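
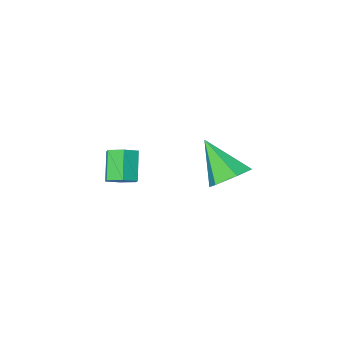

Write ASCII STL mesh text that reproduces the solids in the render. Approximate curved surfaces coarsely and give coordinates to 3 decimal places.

solid 
facet normal -0.201 0.596 -0.777
outer loop
vertex -1.092 3.279 -0.276
vertex -1.681 3.636 0.15
vertex -0.926 3.928 0.179
endloop
endfacet
facet normal 0.965 -0.260 0.018
outer loop
vertex -1.092 3.279 -0.276
vertex -0.926 3.928 0.179
vertex -1.319 2.564 1.55
endloop
endfacet
facet normal -0.201 0.596 -0.778
outer loop
vertex -0.926 3.928 0.179
vertex -1.681 3.636 0.15
vertex -1.514 4.286 0.605
endloop
endfacet
facet normal 0.685 0.408 0.603
outer loop
vertex -0.926 3.928 0.179
vertex -1.514 4.286 0.605
vertex -1.319 2.564 1.55
endloop
endfacet
facet normal -0.201 0.596 -0.778
outer loop
vertex -1.514 4.286 0.605
vertex -1.681 3.636 0.15
vertex -2.269 3.994 0.576
endloop
endfacet
facet normal -0.208 0.452 0.867
outer loop
vertex -1.514 4.286 0.605
vertex -2.269 3.994 0.576
vertex -1.319 2.564 1.55
endloop
endfacet
facet normal -0.201 0.596 -0.778
outer loop
vertex -2.269 3.994 0.576
vertex -1.681 3.636 0.15
vertex -2.436 3.345 0.122
endloop
endfacet
facet normal -0.819 -0.172 0.547
outer loop
vertex -2.269 3.994 0.576
vertex -2.436 3.345 0.122
vertex -1.319 2.564 1.55
endloop
endfacet
facet normal -0.201 0.595 -0.778
outer loop
vertex -2.436 3.345 0.122
vertex -1.681 3.636 0.15
vertex -1.847 2.987 -0.304
endloop
endfacet
facet normal -0.539 -0.841 -0.038
outer loop
vertex -2.436 3.345 0.122
vertex -1.847 2.987 -0.304
vertex -1.319 2.564 1.55
endloop
endfacet
facet normal -0.201 0.596 -0.778
outer loop
vertex -1.847 2.987 -0.304
vertex -1.681 3.636 0.15
vertex -1.092 3.279 -0.276
endloop
endfacet
facet normal 0.354 -0.885 -0.303
outer loop
vertex -1.847 2.987 -0.304
vertex -1.092 3.279 -0.276
vertex -1.319 2.564 1.55
endloop
endfacet
facet normal 0.292 0.470 -0.833
outer loop
vertex 2.941 3.764 1.381
vertex 2.415 3.752 1.19
vertex 2.592 4.186 1.497
endloop
endfacet
facet normal 0.725 0.459 0.513
outer loop
vertex 2.941 3.764 1.381
vertex 2.592 4.186 1.497
vertex 2.591 3.2 2.381
endloop
endfacet
facet normal 0.725 0.459 0.513
outer loop
vertex 2.591 3.2 2.381
vertex 2.592 4.186 1.497
vertex 2.242 3.622 2.497
endloop
endfacet
facet normal -0.292 -0.470 0.833
outer loop
vertex 2.591 3.2 2.381
vertex 2.242 3.622 2.497
vertex 2.065 3.188 2.19
endloop
endfacet
facet normal 0.292 0.470 -0.833
outer loop
vertex 2.592 4.186 1.497
vertex 2.415 3.752 1.19
vertex 2.066 4.174 1.306
endloop
endfacet
facet normal -0.178 0.882 0.435
outer loop
vertex 2.592 4.186 1.497
vertex 2.066 4.174 1.306
vertex 2.242 3.622 2.497
endloop
endfacet
facet normal -0.178 0.882 0.435
outer loop
vertex 2.242 3.622 2.497
vertex 2.066 4.174 1.306
vertex 1.716 3.61 2.306
endloop
endfacet
facet normal -0.292 -0.470 0.833
outer loop
vertex 2.242 3.622 2.497
vertex 1.716 3.61 2.306
vertex 2.065 3.188 2.19
endloop
endfacet
facet normal 0.292 0.470 -0.833
outer loop
vertex 2.066 4.174 1.306
vertex 2.415 3.752 1.19
vertex 1.889 3.74 0.999
endloop
endfacet
facet normal -0.903 0.423 -0.077
outer loop
vertex 2.066 4.174 1.306
vertex 1.889 3.74 0.999
vertex 1.716 3.61 2.306
endloop
endfacet
facet normal -0.903 0.423 -0.077
outer loop
vertex 1.716 3.61 2.306
vertex 1.889 3.74 0.999
vertex 1.539 3.176 1.999
endloop
endfacet
facet normal -0.292 -0.470 0.833
outer loop
vertex 1.716 3.61 2.306
vertex 1.539 3.176 1.999
vertex 2.065 3.188 2.19
endloop
endfacet
facet normal 0.292 0.470 -0.833
outer loop
vertex 1.889 3.74 0.999
vertex 2.415 3.752 1.19
vertex 2.238 3.318 0.883
endloop
endfacet
facet normal -0.725 -0.459 -0.513
outer loop
vertex 1.889 3.74 0.999
vertex 2.238 3.318 0.883
vertex 1.539 3.176 1.999
endloop
endfacet
facet normal -0.725 -0.459 -0.513
outer loop
vertex 1.539 3.176 1.999
vertex 2.238 3.318 0.883
vertex 1.888 2.754 1.883
endloop
endfacet
facet normal -0.292 -0.470 0.833
outer loop
vertex 1.539 3.176 1.999
vertex 1.888 2.754 1.883
vertex 2.065 3.188 2.19
endloop
endfacet
facet normal 0.292 0.470 -0.833
outer loop
vertex 2.238 3.318 0.883
vertex 2.415 3.752 1.19
vertex 2.764 3.33 1.074
endloop
endfacet
facet normal 0.178 -0.882 -0.435
outer loop
vertex 2.238 3.318 0.883
vertex 2.764 3.33 1.074
vertex 1.888 2.754 1.883
endloop
endfacet
facet normal 0.178 -0.882 -0.435
outer loop
vertex 1.888 2.754 1.883
vertex 2.764 3.33 1.074
vertex 2.414 2.766 2.074
endloop
endfacet
facet normal -0.292 -0.470 0.833
outer loop
vertex 1.888 2.754 1.883
vertex 2.414 2.766 2.074
vertex 2.065 3.188 2.19
endloop
endfacet
facet normal 0.292 0.470 -0.833
outer loop
vertex 2.764 3.33 1.074
vertex 2.415 3.752 1.19
vertex 2.941 3.764 1.381
endloop
endfacet
facet normal 0.903 -0.423 0.077
outer loop
vertex 2.764 3.33 1.074
vertex 2.941 3.764 1.381
vertex 2.414 2.766 2.074
endloop
endfacet
facet normal 0.903 -0.423 0.077
outer loop
vertex 2.414 2.766 2.074
vertex 2.941 3.764 1.381
vertex 2.591 3.2 2.381
endloop
endfacet
facet normal -0.292 -0.470 0.833
outer loop
vertex 2.414 2.766 2.074
vertex 2.591 3.2 2.381
vertex 2.065 3.188 2.19
endloop
endfacet

endsolid


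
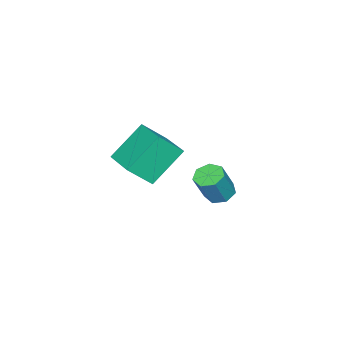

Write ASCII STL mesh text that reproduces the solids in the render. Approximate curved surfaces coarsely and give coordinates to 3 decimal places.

solid 
facet normal -0.454 0.097 -0.886
outer loop
vertex -1.126 0.713 -2.361
vertex -1.464 1.231 -2.131
vertex -0.877 1.224 -2.433
endloop
endfacet
facet normal 0.778 -0.442 -0.447
outer loop
vertex -1.126 0.713 -2.361
vertex -0.877 1.224 -2.433
vertex -0.458 0.571 -1.059
endloop
endfacet
facet normal 0.778 -0.442 -0.447
outer loop
vertex -0.458 0.571 -1.059
vertex -0.877 1.224 -2.433
vertex -0.209 1.082 -1.131
endloop
endfacet
facet normal 0.454 -0.097 0.886
outer loop
vertex -0.458 0.571 -1.059
vertex -0.209 1.082 -1.131
vertex -0.796 1.089 -0.829
endloop
endfacet
facet normal -0.454 0.097 -0.886
outer loop
vertex -0.877 1.224 -2.433
vertex -1.464 1.231 -2.131
vertex -1.071 1.74 -2.277
endloop
endfacet
facet normal 0.824 0.424 -0.377
outer loop
vertex -0.877 1.224 -2.433
vertex -1.071 1.74 -2.277
vertex -0.209 1.082 -1.131
endloop
endfacet
facet normal 0.824 0.422 -0.377
outer loop
vertex -0.209 1.082 -1.131
vertex -1.071 1.74 -2.277
vertex -0.403 1.599 -0.976
endloop
endfacet
facet normal 0.455 -0.095 0.886
outer loop
vertex -0.209 1.082 -1.131
vertex -0.403 1.599 -0.976
vertex -0.796 1.089 -0.829
endloop
endfacet
facet normal -0.454 0.096 -0.886
outer loop
vertex -1.071 1.74 -2.277
vertex -1.464 1.231 -2.131
vertex -1.56 1.873 -2.012
endloop
endfacet
facet normal 0.250 0.968 -0.024
outer loop
vertex -1.071 1.74 -2.277
vertex -1.56 1.873 -2.012
vertex -0.403 1.599 -0.976
endloop
endfacet
facet normal 0.249 0.968 -0.022
outer loop
vertex -0.403 1.599 -0.976
vertex -1.56 1.873 -2.012
vertex -0.892 1.731 -0.71
endloop
endfacet
facet normal 0.456 -0.096 0.885
outer loop
vertex -0.403 1.599 -0.976
vertex -0.892 1.731 -0.71
vertex -0.796 1.089 -0.829
endloop
endfacet
facet normal -0.454 0.096 -0.886
outer loop
vertex -1.56 1.873 -2.012
vertex -1.464 1.231 -2.131
vertex -1.978 1.522 -1.836
endloop
endfacet
facet normal -0.512 0.785 0.348
outer loop
vertex -1.56 1.873 -2.012
vertex -1.978 1.522 -1.836
vertex -0.892 1.731 -0.71
endloop
endfacet
facet normal -0.513 0.784 0.349
outer loop
vertex -0.892 1.731 -0.71
vertex -1.978 1.522 -1.836
vertex -1.309 1.38 -0.534
endloop
endfacet
facet normal 0.455 -0.096 0.885
outer loop
vertex -0.892 1.731 -0.71
vertex -1.309 1.38 -0.534
vertex -0.796 1.089 -0.829
endloop
endfacet
facet normal -0.454 0.095 -0.886
outer loop
vertex -1.978 1.522 -1.836
vertex -1.464 1.231 -2.131
vertex -2.008 0.952 -1.882
endloop
endfacet
facet normal -0.889 0.010 0.458
outer loop
vertex -1.978 1.522 -1.836
vertex -2.008 0.952 -1.882
vertex -1.309 1.38 -0.534
endloop
endfacet
facet normal -0.889 0.011 0.457
outer loop
vertex -1.309 1.38 -0.534
vertex -2.008 0.952 -1.882
vertex -1.34 0.81 -0.58
endloop
endfacet
facet normal 0.455 -0.096 0.885
outer loop
vertex -1.309 1.38 -0.534
vertex -1.34 0.81 -0.58
vertex -0.796 1.089 -0.829
endloop
endfacet
facet normal -0.455 0.097 -0.885
outer loop
vertex -2.008 0.952 -1.882
vertex -1.464 1.231 -2.131
vertex -1.629 0.592 -2.116
endloop
endfacet
facet normal -0.596 -0.772 0.222
outer loop
vertex -2.008 0.952 -1.882
vertex -1.629 0.592 -2.116
vertex -1.34 0.81 -0.58
endloop
endfacet
facet normal -0.596 -0.772 0.222
outer loop
vertex -1.34 0.81 -0.58
vertex -1.629 0.592 -2.116
vertex -0.961 0.45 -0.814
endloop
endfacet
facet normal 0.455 -0.097 0.885
outer loop
vertex -1.34 0.81 -0.58
vertex -0.961 0.45 -0.814
vertex -0.796 1.089 -0.829
endloop
endfacet
facet normal -0.455 0.097 -0.885
outer loop
vertex -1.629 0.592 -2.116
vertex -1.464 1.231 -2.131
vertex -1.126 0.713 -2.361
endloop
endfacet
facet normal 0.146 -0.973 -0.181
outer loop
vertex -1.629 0.592 -2.116
vertex -1.126 0.713 -2.361
vertex -0.961 0.45 -0.814
endloop
endfacet
facet normal 0.146 -0.973 -0.181
outer loop
vertex -0.961 0.45 -0.814
vertex -1.126 0.713 -2.361
vertex -0.458 0.571 -1.059
endloop
endfacet
facet normal 0.455 -0.097 0.885
outer loop
vertex -0.961 0.45 -0.814
vertex -0.458 0.571 -1.059
vertex -0.796 1.089 -0.829
endloop
endfacet
facet normal -0.573 -0.807 -0.145
outer loop
vertex -4.364 -4.17 -1.492
vertex -5.137 -3.434 -2.531
vertex -3.026 -4.854 -2.974
endloop
endfacet
facet normal 0.519 -0.495 0.697
outer loop
vertex -1.983 -3.386 -2.709
vertex -4.364 -4.17 -1.492
vertex -3.026 -4.854 -2.974
endloop
endfacet
facet normal -0.573 -0.806 -0.146
outer loop
vertex -3.026 -4.854 -2.974
vertex -5.137 -3.434 -2.531
vertex -3.799 -4.117 -4.012
endloop
endfacet
facet normal 0.634 -0.324 -0.702
outer loop
vertex -3.799 -4.117 -4.012
vertex -1.983 -3.386 -2.709
vertex -3.026 -4.854 -2.974
endloop
endfacet
facet normal -0.634 0.324 0.702
outer loop
vertex -4.364 -4.17 -1.492
vertex -4.094 -1.966 -2.266
vertex -5.137 -3.434 -2.531
endloop
endfacet
facet normal 0.519 -0.495 0.697
outer loop
vertex -3.321 -2.703 -1.228
vertex -4.364 -4.17 -1.492
vertex -1.983 -3.386 -2.709
endloop
endfacet
facet normal -0.634 0.324 0.702
outer loop
vertex -3.321 -2.703 -1.228
vertex -4.094 -1.966 -2.266
vertex -4.364 -4.17 -1.492
endloop
endfacet
facet normal -0.519 0.495 -0.697
outer loop
vertex -5.137 -3.434 -2.531
vertex -4.094 -1.966 -2.266
vertex -3.799 -4.117 -4.012
endloop
endfacet
facet normal 0.634 -0.325 -0.702
outer loop
vertex -2.756 -2.65 -3.748
vertex -1.983 -3.386 -2.709
vertex -3.799 -4.117 -4.012
endloop
endfacet
facet normal -0.519 0.495 -0.697
outer loop
vertex -3.799 -4.117 -4.012
vertex -4.094 -1.966 -2.266
vertex -2.756 -2.65 -3.748
endloop
endfacet
facet normal 0.573 0.807 0.145
outer loop
vertex -2.756 -2.65 -3.748
vertex -3.321 -2.703 -1.228
vertex -1.983 -3.386 -2.709
endloop
endfacet
facet normal 0.573 0.806 0.146
outer loop
vertex -4.094 -1.966 -2.266
vertex -3.321 -2.703 -1.228
vertex -2.756 -2.65 -3.748
endloop
endfacet

endsolid


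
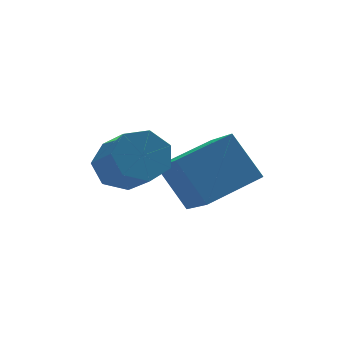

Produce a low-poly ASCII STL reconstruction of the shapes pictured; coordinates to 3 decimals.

solid 
facet normal -0.957 -0.157 -0.243
outer loop
vertex 0.476 -4.571 0.849
vertex -0.072 -3.482 2.307
vertex 0.512 -3.011 -0.303
endloop
endfacet
facet normal 0.288 -0.573 -0.767
outer loop
vertex 2.552 -2.678 0.213
vertex 0.476 -4.571 0.849
vertex 0.512 -3.011 -0.303
endloop
endfacet
facet normal -0.957 -0.157 -0.242
outer loop
vertex 0.512 -3.011 -0.303
vertex -0.072 -3.482 2.307
vertex -0.035 -1.922 1.154
endloop
endfacet
facet normal 0.019 0.804 -0.594
outer loop
vertex -0.035 -1.922 1.154
vertex 2.552 -2.678 0.213
vertex 0.512 -3.011 -0.303
endloop
endfacet
facet normal -0.019 -0.804 0.594
outer loop
vertex 0.476 -4.571 0.849
vertex 1.968 -3.149 2.823
vertex -0.072 -3.482 2.307
endloop
endfacet
facet normal 0.288 -0.574 -0.767
outer loop
vertex 2.515 -4.238 1.366
vertex 0.476 -4.571 0.849
vertex 2.552 -2.678 0.213
endloop
endfacet
facet normal -0.019 -0.804 0.594
outer loop
vertex 2.515 -4.238 1.366
vertex 1.968 -3.149 2.823
vertex 0.476 -4.571 0.849
endloop
endfacet
facet normal -0.288 0.574 0.767
outer loop
vertex -0.072 -3.482 2.307
vertex 1.968 -3.149 2.823
vertex -0.035 -1.922 1.154
endloop
endfacet
facet normal 0.019 0.804 -0.594
outer loop
vertex 2.004 -1.589 1.671
vertex 2.552 -2.678 0.213
vertex -0.035 -1.922 1.154
endloop
endfacet
facet normal -0.288 0.573 0.767
outer loop
vertex -0.035 -1.922 1.154
vertex 1.968 -3.149 2.823
vertex 2.004 -1.589 1.671
endloop
endfacet
facet normal 0.957 0.157 0.243
outer loop
vertex 2.004 -1.589 1.671
vertex 2.515 -4.238 1.366
vertex 2.552 -2.678 0.213
endloop
endfacet
facet normal 0.957 0.157 0.242
outer loop
vertex 1.968 -3.149 2.823
vertex 2.515 -4.238 1.366
vertex 2.004 -1.589 1.671
endloop
endfacet
facet normal -0.020 0.772 -0.635
outer loop
vertex -0.862 -3.31 1.688
vertex -1.59 -2.915 2.192
vertex -0.635 -2.792 2.311
endloop
endfacet
facet normal 0.963 -0.156 -0.221
outer loop
vertex -0.862 -3.31 1.688
vertex -0.635 -2.792 2.311
vertex -0.822 -4.84 2.943
endloop
endfacet
facet normal 0.963 -0.156 -0.221
outer loop
vertex -0.822 -4.84 2.943
vertex -0.635 -2.792 2.311
vertex -0.595 -4.322 3.567
endloop
endfacet
facet normal 0.021 -0.773 0.634
outer loop
vertex -0.822 -4.84 2.943
vertex -0.595 -4.322 3.567
vertex -1.55 -4.445 3.448
endloop
endfacet
facet normal -0.021 0.773 -0.634
outer loop
vertex -0.635 -2.792 2.311
vertex -1.59 -2.915 2.192
vertex -1.128 -2.367 2.845
endloop
endfacet
facet normal 0.810 0.384 0.442
outer loop
vertex -0.635 -2.792 2.311
vertex -1.128 -2.367 2.845
vertex -0.595 -4.322 3.567
endloop
endfacet
facet normal 0.810 0.384 0.442
outer loop
vertex -0.595 -4.322 3.567
vertex -1.128 -2.367 2.845
vertex -1.088 -3.897 4.101
endloop
endfacet
facet normal 0.021 -0.773 0.634
outer loop
vertex -0.595 -4.322 3.567
vertex -1.088 -3.897 4.101
vertex -1.55 -4.445 3.448
endloop
endfacet
facet normal -0.021 0.773 -0.634
outer loop
vertex -1.128 -2.367 2.845
vertex -1.59 -2.915 2.192
vertex -1.968 -2.354 2.888
endloop
endfacet
facet normal 0.049 0.635 0.771
outer loop
vertex -1.128 -2.367 2.845
vertex -1.968 -2.354 2.888
vertex -1.088 -3.897 4.101
endloop
endfacet
facet normal 0.048 0.634 0.772
outer loop
vertex -1.088 -3.897 4.101
vertex -1.968 -2.354 2.888
vertex -1.928 -3.885 4.143
endloop
endfacet
facet normal 0.021 -0.773 0.634
outer loop
vertex -1.088 -3.897 4.101
vertex -1.928 -3.885 4.143
vertex -1.55 -4.445 3.448
endloop
endfacet
facet normal -0.020 0.773 -0.634
outer loop
vertex -1.968 -2.354 2.888
vertex -1.59 -2.915 2.192
vertex -2.524 -2.764 2.406
endloop
endfacet
facet normal -0.751 0.407 0.520
outer loop
vertex -1.968 -2.354 2.888
vertex -2.524 -2.764 2.406
vertex -1.928 -3.885 4.143
endloop
endfacet
facet normal -0.750 0.408 0.521
outer loop
vertex -1.928 -3.885 4.143
vertex -2.524 -2.764 2.406
vertex -2.484 -4.294 3.662
endloop
endfacet
facet normal 0.020 -0.773 0.634
outer loop
vertex -1.928 -3.885 4.143
vertex -2.484 -4.294 3.662
vertex -1.55 -4.445 3.448
endloop
endfacet
facet normal -0.020 0.773 -0.634
outer loop
vertex -2.524 -2.764 2.406
vertex -1.59 -2.915 2.192
vertex -2.376 -3.287 1.763
endloop
endfacet
facet normal -0.984 -0.127 -0.123
outer loop
vertex -2.524 -2.764 2.406
vertex -2.376 -3.287 1.763
vertex -2.484 -4.294 3.662
endloop
endfacet
facet normal -0.984 -0.126 -0.123
outer loop
vertex -2.484 -4.294 3.662
vertex -2.376 -3.287 1.763
vertex -2.337 -4.817 3.019
endloop
endfacet
facet normal 0.020 -0.773 0.634
outer loop
vertex -2.484 -4.294 3.662
vertex -2.337 -4.817 3.019
vertex -1.55 -4.445 3.448
endloop
endfacet
facet normal -0.020 0.773 -0.634
outer loop
vertex -2.376 -3.287 1.763
vertex -1.59 -2.915 2.192
vertex -1.637 -3.53 1.444
endloop
endfacet
facet normal -0.477 -0.565 -0.674
outer loop
vertex -2.376 -3.287 1.763
vertex -1.637 -3.53 1.444
vertex -2.337 -4.817 3.019
endloop
endfacet
facet normal -0.477 -0.565 -0.673
outer loop
vertex -2.337 -4.817 3.019
vertex -1.637 -3.53 1.444
vertex -1.597 -5.06 2.699
endloop
endfacet
facet normal 0.020 -0.773 0.634
outer loop
vertex -2.337 -4.817 3.019
vertex -1.597 -5.06 2.699
vertex -1.55 -4.445 3.448
endloop
endfacet
facet normal -0.020 0.773 -0.634
outer loop
vertex -1.637 -3.53 1.444
vertex -1.59 -2.915 2.192
vertex -0.862 -3.31 1.688
endloop
endfacet
facet normal 0.390 -0.578 -0.717
outer loop
vertex -1.637 -3.53 1.444
vertex -0.862 -3.31 1.688
vertex -1.597 -5.06 2.699
endloop
endfacet
facet normal 0.390 -0.578 -0.717
outer loop
vertex -1.597 -5.06 2.699
vertex -0.862 -3.31 1.688
vertex -0.822 -4.84 2.943
endloop
endfacet
facet normal 0.020 -0.773 0.634
outer loop
vertex -1.597 -5.06 2.699
vertex -0.822 -4.84 2.943
vertex -1.55 -4.445 3.448
endloop
endfacet

endsolid


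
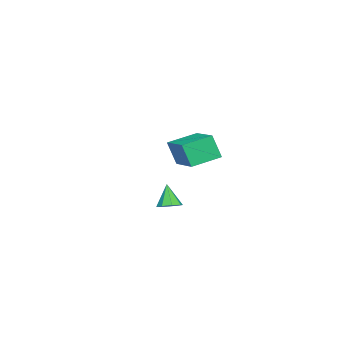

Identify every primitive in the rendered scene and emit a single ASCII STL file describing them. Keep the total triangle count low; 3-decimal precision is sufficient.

solid 
facet normal -0.730 -0.636 -0.251
outer loop
vertex -3.464 0.965 -2.445
vertex -4.442 1.948 -2.094
vertex -3.443 1.403 -3.615
endloop
endfacet
facet normal 0.683 -0.688 -0.245
outer loop
vertex -2.078 2.592 -3.146
vertex -3.464 0.965 -2.445
vertex -3.443 1.403 -3.615
endloop
endfacet
facet normal -0.730 -0.636 -0.252
outer loop
vertex -3.443 1.403 -3.615
vertex -4.442 1.948 -2.094
vertex -4.42 2.386 -3.265
endloop
endfacet
facet normal 0.017 0.350 -0.937
outer loop
vertex -4.42 2.386 -3.265
vertex -2.078 2.592 -3.146
vertex -3.443 1.403 -3.615
endloop
endfacet
facet normal -0.016 -0.351 0.936
outer loop
vertex -3.464 0.965 -2.445
vertex -3.077 3.137 -1.625
vertex -4.442 1.948 -2.094
endloop
endfacet
facet normal 0.684 -0.688 -0.244
outer loop
vertex -2.1 2.154 -1.975
vertex -3.464 0.965 -2.445
vertex -2.078 2.592 -3.146
endloop
endfacet
facet normal -0.017 -0.350 0.936
outer loop
vertex -2.1 2.154 -1.975
vertex -3.077 3.137 -1.625
vertex -3.464 0.965 -2.445
endloop
endfacet
facet normal -0.683 0.688 0.244
outer loop
vertex -4.442 1.948 -2.094
vertex -3.077 3.137 -1.625
vertex -4.42 2.386 -3.265
endloop
endfacet
facet normal 0.017 0.351 -0.936
outer loop
vertex -3.056 3.575 -2.795
vertex -2.078 2.592 -3.146
vertex -4.42 2.386 -3.265
endloop
endfacet
facet normal -0.684 0.687 0.245
outer loop
vertex -4.42 2.386 -3.265
vertex -3.077 3.137 -1.625
vertex -3.056 3.575 -2.795
endloop
endfacet
facet normal 0.730 0.636 0.252
outer loop
vertex -3.056 3.575 -2.795
vertex -2.1 2.154 -1.975
vertex -2.078 2.592 -3.146
endloop
endfacet
facet normal 0.730 0.636 0.251
outer loop
vertex -3.077 3.137 -1.625
vertex -2.1 2.154 -1.975
vertex -3.056 3.575 -2.795
endloop
endfacet
facet normal 0.356 0.242 -0.903
outer loop
vertex 2.225 2.73 -3.777
vertex 1.937 3.175 -3.771
vertex 2.426 3.042 -3.614
endloop
endfacet
facet normal 0.582 -0.638 0.504
outer loop
vertex 2.225 2.73 -3.777
vertex 2.426 3.042 -3.614
vertex 1.543 2.905 -2.769
endloop
endfacet
facet normal 0.356 0.242 -0.903
outer loop
vertex 2.426 3.042 -3.614
vertex 1.937 3.175 -3.771
vertex 2.341 3.432 -3.543
endloop
endfacet
facet normal 0.690 0.019 0.724
outer loop
vertex 2.426 3.042 -3.614
vertex 2.341 3.432 -3.543
vertex 1.543 2.905 -2.769
endloop
endfacet
facet normal 0.355 0.244 -0.903
outer loop
vertex 2.341 3.432 -3.543
vertex 1.937 3.175 -3.771
vertex 2.019 3.671 -3.605
endloop
endfacet
facet normal 0.309 0.607 0.732
outer loop
vertex 2.341 3.432 -3.543
vertex 2.019 3.671 -3.605
vertex 1.543 2.905 -2.769
endloop
endfacet
facet normal 0.357 0.243 -0.902
outer loop
vertex 2.019 3.671 -3.605
vertex 1.937 3.175 -3.771
vertex 1.65 3.62 -3.765
endloop
endfacet
facet normal -0.336 0.782 0.525
outer loop
vertex 2.019 3.671 -3.605
vertex 1.65 3.62 -3.765
vertex 1.543 2.905 -2.769
endloop
endfacet
facet normal 0.356 0.242 -0.903
outer loop
vertex 1.65 3.62 -3.765
vertex 1.937 3.175 -3.771
vertex 1.449 3.307 -3.928
endloop
endfacet
facet normal -0.869 0.442 0.224
outer loop
vertex 1.65 3.62 -3.765
vertex 1.449 3.307 -3.928
vertex 1.543 2.905 -2.769
endloop
endfacet
facet normal 0.356 0.242 -0.903
outer loop
vertex 1.449 3.307 -3.928
vertex 1.937 3.175 -3.771
vertex 1.534 2.917 -3.999
endloop
endfacet
facet normal -0.977 -0.214 0.005
outer loop
vertex 1.449 3.307 -3.928
vertex 1.534 2.917 -3.999
vertex 1.543 2.905 -2.769
endloop
endfacet
facet normal 0.355 0.244 -0.903
outer loop
vertex 1.534 2.917 -3.999
vertex 1.937 3.175 -3.771
vertex 1.856 2.678 -3.937
endloop
endfacet
facet normal -0.596 -0.803 -0.003
outer loop
vertex 1.534 2.917 -3.999
vertex 1.856 2.678 -3.937
vertex 1.543 2.905 -2.769
endloop
endfacet
facet normal 0.357 0.243 -0.902
outer loop
vertex 1.856 2.678 -3.937
vertex 1.937 3.175 -3.771
vertex 2.225 2.73 -3.777
endloop
endfacet
facet normal 0.050 -0.978 0.203
outer loop
vertex 1.856 2.678 -3.937
vertex 2.225 2.73 -3.777
vertex 1.543 2.905 -2.769
endloop
endfacet

endsolid


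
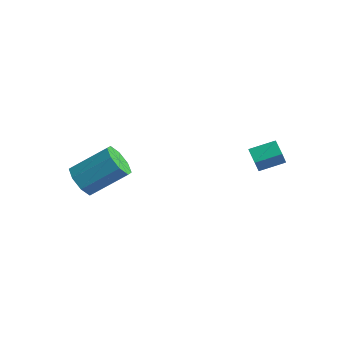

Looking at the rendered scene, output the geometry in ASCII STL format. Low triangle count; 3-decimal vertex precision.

solid 
facet normal -0.560 -0.773 -0.298
outer loop
vertex 1.616 0.713 1.469
vertex 0.9 1.13 1.732
vertex 1.529 1.108 0.609
endloop
endfacet
facet normal 0.824 -0.479 -0.303
outer loop
vertex 2.24 2.09 0.988
vertex 1.616 0.713 1.469
vertex 1.529 1.108 0.609
endloop
endfacet
facet normal -0.560 -0.773 -0.298
outer loop
vertex 1.529 1.108 0.609
vertex 0.9 1.13 1.732
vertex 0.813 1.525 0.872
endloop
endfacet
facet normal -0.091 0.415 -0.905
outer loop
vertex 0.813 1.525 0.872
vertex 2.24 2.09 0.988
vertex 1.529 1.108 0.609
endloop
endfacet
facet normal 0.091 -0.415 0.905
outer loop
vertex 1.616 0.713 1.469
vertex 1.611 2.112 2.111
vertex 0.9 1.13 1.732
endloop
endfacet
facet normal 0.824 -0.479 -0.303
outer loop
vertex 2.327 1.695 1.848
vertex 1.616 0.713 1.469
vertex 2.24 2.09 0.988
endloop
endfacet
facet normal 0.091 -0.415 0.905
outer loop
vertex 2.327 1.695 1.848
vertex 1.611 2.112 2.111
vertex 1.616 0.713 1.469
endloop
endfacet
facet normal -0.824 0.479 0.303
outer loop
vertex 0.9 1.13 1.732
vertex 1.611 2.112 2.111
vertex 0.813 1.525 0.872
endloop
endfacet
facet normal -0.091 0.415 -0.905
outer loop
vertex 1.524 2.507 1.251
vertex 2.24 2.09 0.988
vertex 0.813 1.525 0.872
endloop
endfacet
facet normal -0.824 0.479 0.303
outer loop
vertex 0.813 1.525 0.872
vertex 1.611 2.112 2.111
vertex 1.524 2.507 1.251
endloop
endfacet
facet normal 0.560 0.773 0.298
outer loop
vertex 1.524 2.507 1.251
vertex 2.327 1.695 1.848
vertex 2.24 2.09 0.988
endloop
endfacet
facet normal 0.560 0.773 0.298
outer loop
vertex 1.611 2.112 2.111
vertex 2.327 1.695 1.848
vertex 1.524 2.507 1.251
endloop
endfacet
facet normal -0.503 -0.652 -0.568
outer loop
vertex -3.63 -3.9 -0.67
vertex -4.107 -4.157 0.048
vertex -4.204 -3.528 -0.588
endloop
endfacet
facet normal 0.229 0.533 -0.815
outer loop
vertex -3.63 -3.9 -0.67
vertex -4.204 -3.528 -0.588
vertex -2.597 -2.565 0.493
endloop
endfacet
facet normal 0.228 0.533 -0.815
outer loop
vertex -2.597 -2.565 0.493
vertex -4.204 -3.528 -0.588
vertex -3.17 -2.193 0.576
endloop
endfacet
facet normal 0.505 0.651 0.568
outer loop
vertex -2.597 -2.565 0.493
vertex -3.17 -2.193 0.576
vertex -3.073 -2.823 1.212
endloop
endfacet
facet normal -0.504 -0.651 -0.567
outer loop
vertex -4.204 -3.528 -0.588
vertex -4.107 -4.157 0.048
vertex -4.721 -3.525 -0.132
endloop
endfacet
facet normal -0.428 0.759 -0.490
outer loop
vertex -4.204 -3.528 -0.588
vertex -4.721 -3.525 -0.132
vertex -3.17 -2.193 0.576
endloop
endfacet
facet normal -0.428 0.759 -0.491
outer loop
vertex -3.17 -2.193 0.576
vertex -4.721 -3.525 -0.132
vertex -3.687 -2.19 1.031
endloop
endfacet
facet normal 0.504 0.651 0.568
outer loop
vertex -3.17 -2.193 0.576
vertex -3.687 -2.19 1.031
vertex -3.073 -2.823 1.212
endloop
endfacet
facet normal -0.504 -0.651 -0.567
outer loop
vertex -4.721 -3.525 -0.132
vertex -4.107 -4.157 0.048
vertex -4.878 -3.892 0.429
endloop
endfacet
facet normal -0.833 0.540 0.120
outer loop
vertex -4.721 -3.525 -0.132
vertex -4.878 -3.892 0.429
vertex -3.687 -2.19 1.031
endloop
endfacet
facet normal -0.833 0.540 0.120
outer loop
vertex -3.687 -2.19 1.031
vertex -4.878 -3.892 0.429
vertex -3.844 -2.557 1.592
endloop
endfacet
facet normal 0.504 0.651 0.567
outer loop
vertex -3.687 -2.19 1.031
vertex -3.844 -2.557 1.592
vertex -3.073 -2.823 1.212
endloop
endfacet
facet normal -0.504 -0.651 -0.567
outer loop
vertex -4.878 -3.892 0.429
vertex -4.107 -4.157 0.048
vertex -4.583 -4.415 0.767
endloop
endfacet
facet normal -0.750 0.005 0.662
outer loop
vertex -4.878 -3.892 0.429
vertex -4.583 -4.415 0.767
vertex -3.844 -2.557 1.592
endloop
endfacet
facet normal -0.751 0.005 0.661
outer loop
vertex -3.844 -2.557 1.592
vertex -4.583 -4.415 0.767
vertex -3.55 -3.08 1.93
endloop
endfacet
facet normal 0.504 0.651 0.568
outer loop
vertex -3.844 -2.557 1.592
vertex -3.55 -3.08 1.93
vertex -3.073 -2.823 1.212
endloop
endfacet
facet normal -0.505 -0.651 -0.568
outer loop
vertex -4.583 -4.415 0.767
vertex -4.107 -4.157 0.048
vertex -4.01 -4.787 0.684
endloop
endfacet
facet normal -0.228 -0.533 0.815
outer loop
vertex -4.583 -4.415 0.767
vertex -4.01 -4.787 0.684
vertex -3.55 -3.08 1.93
endloop
endfacet
facet normal -0.229 -0.533 0.815
outer loop
vertex -3.55 -3.08 1.93
vertex -4.01 -4.787 0.684
vertex -2.976 -3.452 1.848
endloop
endfacet
facet normal 0.503 0.652 0.568
outer loop
vertex -3.55 -3.08 1.93
vertex -2.976 -3.452 1.848
vertex -3.073 -2.823 1.212
endloop
endfacet
facet normal -0.504 -0.651 -0.568
outer loop
vertex -4.01 -4.787 0.684
vertex -4.107 -4.157 0.048
vertex -3.493 -4.79 0.229
endloop
endfacet
facet normal 0.428 -0.759 0.491
outer loop
vertex -4.01 -4.787 0.684
vertex -3.493 -4.79 0.229
vertex -2.976 -3.452 1.848
endloop
endfacet
facet normal 0.428 -0.759 0.490
outer loop
vertex -2.976 -3.452 1.848
vertex -3.493 -4.79 0.229
vertex -2.459 -3.455 1.392
endloop
endfacet
facet normal 0.504 0.651 0.567
outer loop
vertex -2.976 -3.452 1.848
vertex -2.459 -3.455 1.392
vertex -3.073 -2.823 1.212
endloop
endfacet
facet normal -0.504 -0.651 -0.567
outer loop
vertex -3.493 -4.79 0.229
vertex -4.107 -4.157 0.048
vertex -3.336 -4.423 -0.332
endloop
endfacet
facet normal 0.833 -0.540 -0.120
outer loop
vertex -3.493 -4.79 0.229
vertex -3.336 -4.423 -0.332
vertex -2.459 -3.455 1.392
endloop
endfacet
facet normal 0.833 -0.540 -0.120
outer loop
vertex -2.459 -3.455 1.392
vertex -3.336 -4.423 -0.332
vertex -2.302 -3.088 0.831
endloop
endfacet
facet normal 0.504 0.651 0.567
outer loop
vertex -2.459 -3.455 1.392
vertex -2.302 -3.088 0.831
vertex -3.073 -2.823 1.212
endloop
endfacet
facet normal -0.504 -0.651 -0.568
outer loop
vertex -3.336 -4.423 -0.332
vertex -4.107 -4.157 0.048
vertex -3.63 -3.9 -0.67
endloop
endfacet
facet normal 0.750 -0.005 -0.661
outer loop
vertex -3.336 -4.423 -0.332
vertex -3.63 -3.9 -0.67
vertex -2.302 -3.088 0.831
endloop
endfacet
facet normal 0.750 -0.004 -0.661
outer loop
vertex -2.302 -3.088 0.831
vertex -3.63 -3.9 -0.67
vertex -2.597 -2.565 0.493
endloop
endfacet
facet normal 0.504 0.651 0.567
outer loop
vertex -2.302 -3.088 0.831
vertex -2.597 -2.565 0.493
vertex -3.073 -2.823 1.212
endloop
endfacet

endsolid


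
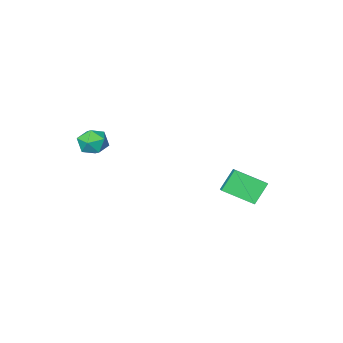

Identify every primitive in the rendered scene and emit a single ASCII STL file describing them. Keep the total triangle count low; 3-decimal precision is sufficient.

solid 
facet normal -0.422 0.287 0.860
outer loop
vertex 2.716 -2.907 1.04
vertex 2.261 -3.7 1.081
vertex 3.089 -3.627 1.463
endloop
endfacet
facet normal 0.226 0.578 0.784
outer loop
vertex 2.716 -2.907 1.04
vertex 3.089 -3.627 1.463
vertex 3.603 -3.097 0.924
endloop
endfacet
facet normal 0.228 0.957 0.180
outer loop
vertex 2.716 -2.907 1.04
vertex 3.603 -3.097 0.924
vertex 3.093 -2.841 0.209
endloop
endfacet
facet normal -0.419 0.900 -0.118
outer loop
vertex 2.716 -2.907 1.04
vertex 3.093 -2.841 0.209
vertex 2.263 -3.214 0.306
endloop
endfacet
facet normal -0.820 0.486 0.303
outer loop
vertex 2.716 -2.907 1.04
vertex 2.263 -3.214 0.306
vertex 2.261 -3.7 1.081
endloop
endfacet
facet normal 0.698 0.049 0.714
outer loop
vertex 3.603 -3.097 0.924
vertex 3.089 -3.627 1.463
vertex 3.697 -4.006 0.894
endloop
endfacet
facet normal -0.349 -0.422 0.837
outer loop
vertex 3.089 -3.627 1.463
vertex 2.261 -3.7 1.081
vertex 2.867 -4.379 0.991
endloop
endfacet
facet normal -0.993 -0.100 -0.066
outer loop
vertex 2.261 -3.7 1.081
vertex 2.263 -3.214 0.306
vertex 2.357 -4.123 0.276
endloop
endfacet
facet normal -0.343 0.570 -0.747
outer loop
vertex 2.263 -3.214 0.306
vertex 3.093 -2.841 0.209
vertex 2.871 -3.593 -0.263
endloop
endfacet
facet normal 0.702 0.661 -0.264
outer loop
vertex 3.093 -2.841 0.209
vertex 3.603 -3.097 0.924
vertex 3.699 -3.52 0.119
endloop
endfacet
facet normal 0.419 -0.900 0.118
outer loop
vertex 3.244 -4.313 0.16
vertex 3.697 -4.006 0.894
vertex 2.867 -4.379 0.991
endloop
endfacet
facet normal -0.228 -0.957 -0.180
outer loop
vertex 3.244 -4.313 0.16
vertex 2.867 -4.379 0.991
vertex 2.357 -4.123 0.276
endloop
endfacet
facet normal -0.226 -0.578 -0.784
outer loop
vertex 3.244 -4.313 0.16
vertex 2.357 -4.123 0.276
vertex 2.871 -3.593 -0.263
endloop
endfacet
facet normal 0.422 -0.287 -0.860
outer loop
vertex 3.244 -4.313 0.16
vertex 2.871 -3.593 -0.263
vertex 3.699 -3.52 0.119
endloop
endfacet
facet normal 0.820 -0.486 -0.303
outer loop
vertex 3.244 -4.313 0.16
vertex 3.699 -3.52 0.119
vertex 3.697 -4.006 0.894
endloop
endfacet
facet normal 0.343 -0.570 0.747
outer loop
vertex 2.867 -4.379 0.991
vertex 3.697 -4.006 0.894
vertex 3.089 -3.627 1.463
endloop
endfacet
facet normal -0.702 -0.661 0.264
outer loop
vertex 2.357 -4.123 0.276
vertex 2.867 -4.379 0.991
vertex 2.261 -3.7 1.081
endloop
endfacet
facet normal -0.698 -0.049 -0.714
outer loop
vertex 2.871 -3.593 -0.263
vertex 2.357 -4.123 0.276
vertex 2.263 -3.214 0.306
endloop
endfacet
facet normal 0.349 0.422 -0.837
outer loop
vertex 3.699 -3.52 0.119
vertex 2.871 -3.593 -0.263
vertex 3.093 -2.841 0.209
endloop
endfacet
facet normal 0.993 0.100 0.066
outer loop
vertex 3.697 -4.006 0.894
vertex 3.699 -3.52 0.119
vertex 3.603 -3.097 0.924
endloop
endfacet
facet normal -0.617 -0.099 0.781
outer loop
vertex -3.101 0.292 -1.493
vertex -4.336 1.494 -2.317
vertex -3.643 -0.641 -2.04
endloop
endfacet
facet normal 0.647 -0.629 0.432
outer loop
vertex -2.724 -0.494 -3.203
vertex -3.101 0.292 -1.493
vertex -3.643 -0.641 -2.04
endloop
endfacet
facet normal -0.617 -0.099 0.781
outer loop
vertex -3.643 -0.641 -2.04
vertex -4.336 1.494 -2.317
vertex -4.879 0.56 -2.864
endloop
endfacet
facet normal -0.448 -0.771 -0.452
outer loop
vertex -4.879 0.56 -2.864
vertex -2.724 -0.494 -3.203
vertex -3.643 -0.641 -2.04
endloop
endfacet
facet normal 0.449 0.771 0.452
outer loop
vertex -3.101 0.292 -1.493
vertex -3.417 1.641 -3.48
vertex -4.336 1.494 -2.317
endloop
endfacet
facet normal 0.647 -0.629 0.432
outer loop
vertex -2.181 0.44 -2.656
vertex -3.101 0.292 -1.493
vertex -2.724 -0.494 -3.203
endloop
endfacet
facet normal 0.448 0.771 0.452
outer loop
vertex -2.181 0.44 -2.656
vertex -3.417 1.641 -3.48
vertex -3.101 0.292 -1.493
endloop
endfacet
facet normal -0.647 0.629 -0.432
outer loop
vertex -4.336 1.494 -2.317
vertex -3.417 1.641 -3.48
vertex -4.879 0.56 -2.864
endloop
endfacet
facet normal -0.448 -0.771 -0.453
outer loop
vertex -3.959 0.708 -4.027
vertex -2.724 -0.494 -3.203
vertex -4.879 0.56 -2.864
endloop
endfacet
facet normal -0.647 0.629 -0.432
outer loop
vertex -4.879 0.56 -2.864
vertex -3.417 1.641 -3.48
vertex -3.959 0.708 -4.027
endloop
endfacet
facet normal 0.617 0.099 -0.781
outer loop
vertex -3.959 0.708 -4.027
vertex -2.181 0.44 -2.656
vertex -2.724 -0.494 -3.203
endloop
endfacet
facet normal 0.617 0.099 -0.781
outer loop
vertex -3.417 1.641 -3.48
vertex -2.181 0.44 -2.656
vertex -3.959 0.708 -4.027
endloop
endfacet

endsolid


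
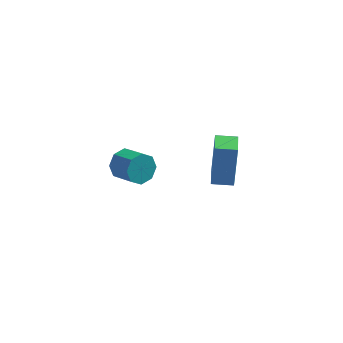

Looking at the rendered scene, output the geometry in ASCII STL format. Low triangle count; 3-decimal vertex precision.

solid 
facet normal -0.664 0.616 -0.423
outer loop
vertex -1.236 -3.373 2.352
vertex -1.592 -3.383 2.896
vertex -1.106 -3.014 2.671
endloop
endfacet
facet normal 0.700 0.315 -0.640
outer loop
vertex -1.236 -3.373 2.352
vertex -1.106 -3.014 2.671
vertex -0.532 -4.027 2.8
endloop
endfacet
facet normal 0.701 0.316 -0.639
outer loop
vertex -0.532 -4.027 2.8
vertex -1.106 -3.014 2.671
vertex -0.402 -3.668 3.12
endloop
endfacet
facet normal 0.664 -0.617 0.423
outer loop
vertex -0.532 -4.027 2.8
vertex -0.402 -3.668 3.12
vertex -0.888 -4.037 3.344
endloop
endfacet
facet normal -0.664 0.617 -0.422
outer loop
vertex -1.106 -3.014 2.671
vertex -1.592 -3.383 2.896
vertex -1.261 -2.872 3.122
endloop
endfacet
facet normal 0.680 0.733 0.003
outer loop
vertex -1.106 -3.014 2.671
vertex -1.261 -2.872 3.122
vertex -0.402 -3.668 3.12
endloop
endfacet
facet normal 0.680 0.733 0.001
outer loop
vertex -0.402 -3.668 3.12
vertex -1.261 -2.872 3.122
vertex -0.557 -3.525 3.571
endloop
endfacet
facet normal 0.663 -0.617 0.424
outer loop
vertex -0.402 -3.668 3.12
vertex -0.557 -3.525 3.571
vertex -0.888 -4.037 3.344
endloop
endfacet
facet normal -0.664 0.617 -0.422
outer loop
vertex -1.261 -2.872 3.122
vertex -1.592 -3.383 2.896
vertex -1.609 -3.029 3.44
endloop
endfacet
facet normal 0.260 0.722 0.641
outer loop
vertex -1.261 -2.872 3.122
vertex -1.609 -3.029 3.44
vertex -0.557 -3.525 3.571
endloop
endfacet
facet normal 0.260 0.721 0.642
outer loop
vertex -0.557 -3.525 3.571
vertex -1.609 -3.029 3.44
vertex -0.906 -3.682 3.889
endloop
endfacet
facet normal 0.663 -0.617 0.424
outer loop
vertex -0.557 -3.525 3.571
vertex -0.906 -3.682 3.889
vertex -0.888 -4.037 3.344
endloop
endfacet
facet normal -0.663 0.618 -0.423
outer loop
vertex -1.609 -3.029 3.44
vertex -1.592 -3.383 2.896
vertex -1.948 -3.393 3.44
endloop
endfacet
facet normal -0.310 0.289 0.906
outer loop
vertex -1.609 -3.029 3.44
vertex -1.948 -3.393 3.44
vertex -0.906 -3.682 3.889
endloop
endfacet
facet normal -0.311 0.286 0.906
outer loop
vertex -0.906 -3.682 3.889
vertex -1.948 -3.393 3.44
vertex -1.244 -4.047 3.888
endloop
endfacet
facet normal 0.664 -0.616 0.423
outer loop
vertex -0.906 -3.682 3.889
vertex -1.244 -4.047 3.888
vertex -0.888 -4.037 3.344
endloop
endfacet
facet normal -0.664 0.617 -0.423
outer loop
vertex -1.948 -3.393 3.44
vertex -1.592 -3.383 2.896
vertex -2.078 -3.752 3.12
endloop
endfacet
facet normal -0.701 -0.316 0.639
outer loop
vertex -1.948 -3.393 3.44
vertex -2.078 -3.752 3.12
vertex -1.244 -4.047 3.888
endloop
endfacet
facet normal -0.701 -0.315 0.640
outer loop
vertex -1.244 -4.047 3.888
vertex -2.078 -3.752 3.12
vertex -1.374 -4.406 3.569
endloop
endfacet
facet normal 0.664 -0.616 0.423
outer loop
vertex -1.244 -4.047 3.888
vertex -1.374 -4.406 3.569
vertex -0.888 -4.037 3.344
endloop
endfacet
facet normal -0.663 0.617 -0.424
outer loop
vertex -2.078 -3.752 3.12
vertex -1.592 -3.383 2.896
vertex -1.923 -3.895 2.669
endloop
endfacet
facet normal -0.680 -0.733 -0.001
outer loop
vertex -2.078 -3.752 3.12
vertex -1.923 -3.895 2.669
vertex -1.374 -4.406 3.569
endloop
endfacet
facet normal -0.679 -0.734 -0.002
outer loop
vertex -1.374 -4.406 3.569
vertex -1.923 -3.895 2.669
vertex -1.219 -4.548 3.118
endloop
endfacet
facet normal 0.664 -0.617 0.422
outer loop
vertex -1.374 -4.406 3.569
vertex -1.219 -4.548 3.118
vertex -0.888 -4.037 3.344
endloop
endfacet
facet normal -0.663 0.617 -0.424
outer loop
vertex -1.923 -3.895 2.669
vertex -1.592 -3.383 2.896
vertex -1.574 -3.738 2.351
endloop
endfacet
facet normal -0.260 -0.722 -0.642
outer loop
vertex -1.923 -3.895 2.669
vertex -1.574 -3.738 2.351
vertex -1.219 -4.548 3.118
endloop
endfacet
facet normal -0.261 -0.722 -0.641
outer loop
vertex -1.219 -4.548 3.118
vertex -1.574 -3.738 2.351
vertex -0.871 -4.391 2.8
endloop
endfacet
facet normal 0.664 -0.617 0.422
outer loop
vertex -1.219 -4.548 3.118
vertex -0.871 -4.391 2.8
vertex -0.888 -4.037 3.344
endloop
endfacet
facet normal -0.664 0.616 -0.423
outer loop
vertex -1.574 -3.738 2.351
vertex -1.592 -3.383 2.896
vertex -1.236 -3.373 2.352
endloop
endfacet
facet normal 0.312 -0.287 -0.906
outer loop
vertex -1.574 -3.738 2.351
vertex -1.236 -3.373 2.352
vertex -0.871 -4.391 2.8
endloop
endfacet
facet normal 0.309 -0.288 -0.906
outer loop
vertex -0.871 -4.391 2.8
vertex -1.236 -3.373 2.352
vertex -0.532 -4.027 2.8
endloop
endfacet
facet normal 0.663 -0.618 0.423
outer loop
vertex -0.871 -4.391 2.8
vertex -0.532 -4.027 2.8
vertex -0.888 -4.037 3.344
endloop
endfacet
facet normal -0.997 -0.040 0.058
outer loop
vertex 1.411 0.496 -0.131
vertex 1.362 1.46 -0.301
vertex 1.31 0.144 -2.108
endloop
endfacet
facet normal 0.050 -0.984 0.173
outer loop
vertex 2.198 0.18 -2.159
vertex 1.411 0.496 -0.131
vertex 1.31 0.144 -2.108
endloop
endfacet
facet normal -0.998 -0.040 0.058
outer loop
vertex 1.31 0.144 -2.108
vertex 1.362 1.46 -0.301
vertex 1.262 1.108 -2.277
endloop
endfacet
facet normal -0.049 -0.175 -0.983
outer loop
vertex 1.262 1.108 -2.277
vertex 2.198 0.18 -2.159
vertex 1.31 0.144 -2.108
endloop
endfacet
facet normal 0.049 0.176 0.983
outer loop
vertex 1.411 0.496 -0.131
vertex 2.25 1.496 -0.352
vertex 1.362 1.46 -0.301
endloop
endfacet
facet normal 0.050 -0.984 0.173
outer loop
vertex 2.298 0.532 -0.183
vertex 1.411 0.496 -0.131
vertex 2.198 0.18 -2.159
endloop
endfacet
facet normal 0.051 0.175 0.983
outer loop
vertex 2.298 0.532 -0.183
vertex 2.25 1.496 -0.352
vertex 1.411 0.496 -0.131
endloop
endfacet
facet normal -0.050 0.984 -0.173
outer loop
vertex 1.362 1.46 -0.301
vertex 2.25 1.496 -0.352
vertex 1.262 1.108 -2.277
endloop
endfacet
facet normal -0.050 -0.176 -0.983
outer loop
vertex 2.149 1.144 -2.329
vertex 2.198 0.18 -2.159
vertex 1.262 1.108 -2.277
endloop
endfacet
facet normal -0.050 0.984 -0.173
outer loop
vertex 1.262 1.108 -2.277
vertex 2.25 1.496 -0.352
vertex 2.149 1.144 -2.329
endloop
endfacet
facet normal 0.998 0.041 -0.058
outer loop
vertex 2.149 1.144 -2.329
vertex 2.298 0.532 -0.183
vertex 2.198 0.18 -2.159
endloop
endfacet
facet normal 0.998 0.040 -0.058
outer loop
vertex 2.25 1.496 -0.352
vertex 2.298 0.532 -0.183
vertex 2.149 1.144 -2.329
endloop
endfacet

endsolid


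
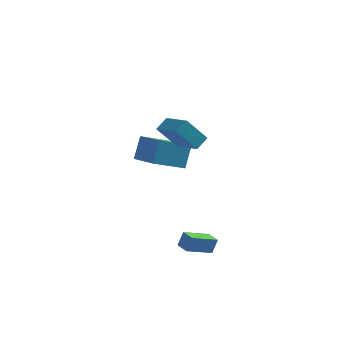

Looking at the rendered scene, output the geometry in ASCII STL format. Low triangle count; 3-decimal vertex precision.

solid 
facet normal -0.613 -0.708 0.350
outer loop
vertex 3.267 -4.222 -2.771
vertex 2.652 -3.68 -2.752
vertex 3.054 -4.436 -3.576
endloop
endfacet
facet normal 0.749 -0.662 -0.022
outer loop
vertex 3.988 -3.36 -4.108
vertex 3.267 -4.222 -2.771
vertex 3.054 -4.436 -3.576
endloop
endfacet
facet normal -0.615 -0.707 0.349
outer loop
vertex 3.054 -4.436 -3.576
vertex 2.652 -3.68 -2.752
vertex 2.44 -3.893 -3.558
endloop
endfacet
facet normal -0.247 -0.248 -0.937
outer loop
vertex 2.44 -3.893 -3.558
vertex 3.988 -3.36 -4.108
vertex 3.054 -4.436 -3.576
endloop
endfacet
facet normal 0.248 0.248 0.937
outer loop
vertex 3.267 -4.222 -2.771
vertex 3.586 -2.604 -3.284
vertex 2.652 -3.68 -2.752
endloop
endfacet
facet normal 0.750 -0.662 -0.022
outer loop
vertex 4.2 -3.147 -3.302
vertex 3.267 -4.222 -2.771
vertex 3.988 -3.36 -4.108
endloop
endfacet
facet normal 0.247 0.248 0.937
outer loop
vertex 4.2 -3.147 -3.302
vertex 3.586 -2.604 -3.284
vertex 3.267 -4.222 -2.771
endloop
endfacet
facet normal -0.750 0.662 0.022
outer loop
vertex 2.652 -3.68 -2.752
vertex 3.586 -2.604 -3.284
vertex 2.44 -3.893 -3.558
endloop
endfacet
facet normal -0.247 -0.248 -0.937
outer loop
vertex 3.373 -2.818 -4.089
vertex 3.988 -3.36 -4.108
vertex 2.44 -3.893 -3.558
endloop
endfacet
facet normal -0.750 0.662 0.022
outer loop
vertex 2.44 -3.893 -3.558
vertex 3.586 -2.604 -3.284
vertex 3.373 -2.818 -4.089
endloop
endfacet
facet normal 0.614 0.708 -0.349
outer loop
vertex 3.373 -2.818 -4.089
vertex 4.2 -3.147 -3.302
vertex 3.988 -3.36 -4.108
endloop
endfacet
facet normal 0.615 0.707 -0.350
outer loop
vertex 3.586 -2.604 -3.284
vertex 4.2 -3.147 -3.302
vertex 3.373 -2.818 -4.089
endloop
endfacet
facet normal -0.792 0.561 -0.240
outer loop
vertex 1.092 -1.45 3.686
vertex 1.918 -0.835 2.397
vertex 0.788 -2.093 3.185
endloop
endfacet
facet normal -0.501 -0.372 0.782
outer loop
vertex 2.102 -3.025 3.583
vertex 1.092 -1.45 3.686
vertex 0.788 -2.093 3.185
endloop
endfacet
facet normal -0.792 0.561 -0.240
outer loop
vertex 0.788 -2.093 3.185
vertex 1.918 -0.835 2.397
vertex 1.614 -1.478 1.896
endloop
endfacet
facet normal -0.349 -0.739 -0.576
outer loop
vertex 1.614 -1.478 1.896
vertex 2.102 -3.025 3.583
vertex 0.788 -2.093 3.185
endloop
endfacet
facet normal 0.349 0.739 0.576
outer loop
vertex 1.092 -1.45 3.686
vertex 3.232 -1.767 2.795
vertex 1.918 -0.835 2.397
endloop
endfacet
facet normal -0.501 -0.372 0.782
outer loop
vertex 2.406 -2.382 4.084
vertex 1.092 -1.45 3.686
vertex 2.102 -3.025 3.583
endloop
endfacet
facet normal 0.349 0.739 0.576
outer loop
vertex 2.406 -2.382 4.084
vertex 3.232 -1.767 2.795
vertex 1.092 -1.45 3.686
endloop
endfacet
facet normal 0.501 0.372 -0.782
outer loop
vertex 1.918 -0.835 2.397
vertex 3.232 -1.767 2.795
vertex 1.614 -1.478 1.896
endloop
endfacet
facet normal -0.349 -0.739 -0.576
outer loop
vertex 2.928 -2.41 2.294
vertex 2.102 -3.025 3.583
vertex 1.614 -1.478 1.896
endloop
endfacet
facet normal 0.501 0.372 -0.782
outer loop
vertex 1.614 -1.478 1.896
vertex 3.232 -1.767 2.795
vertex 2.928 -2.41 2.294
endloop
endfacet
facet normal 0.792 -0.561 0.240
outer loop
vertex 2.928 -2.41 2.294
vertex 2.406 -2.382 4.084
vertex 2.102 -3.025 3.583
endloop
endfacet
facet normal 0.792 -0.561 0.240
outer loop
vertex 3.232 -1.767 2.795
vertex 2.406 -2.382 4.084
vertex 2.928 -2.41 2.294
endloop
endfacet
facet normal -0.710 -0.607 0.357
outer loop
vertex -0.026 0.773 1.041
vertex -1.522 2.204 0.499
vertex -0.152 0.133 -0.298
endloop
endfacet
facet normal 0.699 -0.669 0.254
outer loop
vertex 1.162 1.256 -0.959
vertex -0.026 0.773 1.041
vertex -0.152 0.133 -0.298
endloop
endfacet
facet normal -0.710 -0.607 0.357
outer loop
vertex -0.152 0.133 -0.298
vertex -1.522 2.204 0.499
vertex -1.648 1.564 -0.841
endloop
endfacet
facet normal -0.085 -0.430 -0.899
outer loop
vertex -1.648 1.564 -0.841
vertex 1.162 1.256 -0.959
vertex -0.152 0.133 -0.298
endloop
endfacet
facet normal 0.085 0.430 0.899
outer loop
vertex -0.026 0.773 1.041
vertex -0.208 3.327 -0.162
vertex -1.522 2.204 0.499
endloop
endfacet
facet normal 0.699 -0.669 0.254
outer loop
vertex 1.288 1.896 0.381
vertex -0.026 0.773 1.041
vertex 1.162 1.256 -0.959
endloop
endfacet
facet normal 0.085 0.430 0.899
outer loop
vertex 1.288 1.896 0.381
vertex -0.208 3.327 -0.162
vertex -0.026 0.773 1.041
endloop
endfacet
facet normal -0.699 0.669 -0.254
outer loop
vertex -1.522 2.204 0.499
vertex -0.208 3.327 -0.162
vertex -1.648 1.564 -0.841
endloop
endfacet
facet normal -0.085 -0.429 -0.899
outer loop
vertex -0.334 2.687 -1.501
vertex 1.162 1.256 -0.959
vertex -1.648 1.564 -0.841
endloop
endfacet
facet normal -0.699 0.669 -0.254
outer loop
vertex -1.648 1.564 -0.841
vertex -0.208 3.327 -0.162
vertex -0.334 2.687 -1.501
endloop
endfacet
facet normal 0.710 0.607 -0.357
outer loop
vertex -0.334 2.687 -1.501
vertex 1.288 1.896 0.381
vertex 1.162 1.256 -0.959
endloop
endfacet
facet normal 0.710 0.607 -0.357
outer loop
vertex -0.208 3.327 -0.162
vertex 1.288 1.896 0.381
vertex -0.334 2.687 -1.501
endloop
endfacet

endsolid


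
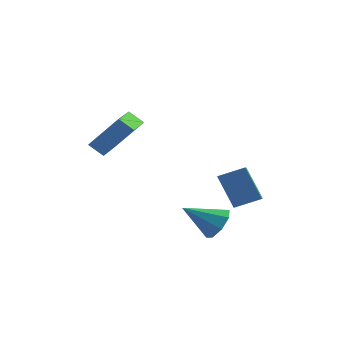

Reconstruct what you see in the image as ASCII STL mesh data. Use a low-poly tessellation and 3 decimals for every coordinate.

solid 
facet normal 0.728 0.407 -0.552
outer loop
vertex 4.881 -3.039 -2.232
vertex 4.235 -2.731 -2.857
vertex 4.632 -2.375 -2.071
endloop
endfacet
facet normal 0.236 -0.145 0.961
outer loop
vertex 4.881 -3.039 -2.232
vertex 4.632 -2.375 -2.071
vertex 2.845 -3.509 -1.803
endloop
endfacet
facet normal 0.728 0.407 -0.552
outer loop
vertex 4.632 -2.375 -2.071
vertex 4.235 -2.731 -2.857
vertex 4.15 -1.92 -2.371
endloop
endfacet
facet normal -0.143 0.435 0.889
outer loop
vertex 4.632 -2.375 -2.071
vertex 4.15 -1.92 -2.371
vertex 2.845 -3.509 -1.803
endloop
endfacet
facet normal 0.728 0.407 -0.552
outer loop
vertex 4.15 -1.92 -2.371
vertex 4.235 -2.731 -2.857
vertex 3.718 -1.94 -2.955
endloop
endfacet
facet normal -0.615 0.660 0.432
outer loop
vertex 4.15 -1.92 -2.371
vertex 3.718 -1.94 -2.955
vertex 2.845 -3.509 -1.803
endloop
endfacet
facet normal 0.728 0.407 -0.552
outer loop
vertex 3.718 -1.94 -2.955
vertex 4.235 -2.731 -2.857
vertex 3.589 -2.424 -3.482
endloop
endfacet
facet normal -0.906 0.398 -0.144
outer loop
vertex 3.718 -1.94 -2.955
vertex 3.589 -2.424 -3.482
vertex 2.845 -3.509 -1.803
endloop
endfacet
facet normal 0.728 0.407 -0.552
outer loop
vertex 3.589 -2.424 -3.482
vertex 4.235 -2.731 -2.857
vertex 3.838 -3.088 -3.643
endloop
endfacet
facet normal -0.844 -0.195 -0.500
outer loop
vertex 3.589 -2.424 -3.482
vertex 3.838 -3.088 -3.643
vertex 2.845 -3.509 -1.803
endloop
endfacet
facet normal 0.727 0.407 -0.552
outer loop
vertex 3.838 -3.088 -3.643
vertex 4.235 -2.731 -2.857
vertex 4.32 -3.543 -3.344
endloop
endfacet
facet normal -0.465 -0.775 -0.428
outer loop
vertex 3.838 -3.088 -3.643
vertex 4.32 -3.543 -3.344
vertex 2.845 -3.509 -1.803
endloop
endfacet
facet normal 0.728 0.407 -0.552
outer loop
vertex 4.32 -3.543 -3.344
vertex 4.235 -2.731 -2.857
vertex 4.752 -3.522 -2.759
endloop
endfacet
facet normal 0.008 -1.000 0.030
outer loop
vertex 4.32 -3.543 -3.344
vertex 4.752 -3.522 -2.759
vertex 2.845 -3.509 -1.803
endloop
endfacet
facet normal 0.728 0.407 -0.552
outer loop
vertex 4.752 -3.522 -2.759
vertex 4.235 -2.731 -2.857
vertex 4.881 -3.039 -2.232
endloop
endfacet
facet normal 0.298 -0.739 0.604
outer loop
vertex 4.752 -3.522 -2.759
vertex 4.881 -3.039 -2.232
vertex 2.845 -3.509 -1.803
endloop
endfacet
facet normal -0.812 -0.448 -0.375
outer loop
vertex 2.403 1.551 -1.85
vertex 1.961 2.816 -2.404
vertex 3.414 1.153 -3.564
endloop
endfacet
facet normal 0.305 -0.872 0.382
outer loop
vertex 4.559 1.784 -3.036
vertex 2.403 1.551 -1.85
vertex 3.414 1.153 -3.564
endloop
endfacet
facet normal -0.812 -0.448 -0.375
outer loop
vertex 3.414 1.153 -3.564
vertex 1.961 2.816 -2.404
vertex 2.972 2.418 -4.119
endloop
endfacet
facet normal 0.498 -0.197 -0.845
outer loop
vertex 2.972 2.418 -4.119
vertex 4.559 1.784 -3.036
vertex 3.414 1.153 -3.564
endloop
endfacet
facet normal -0.498 0.196 0.845
outer loop
vertex 2.403 1.551 -1.85
vertex 3.106 3.447 -1.876
vertex 1.961 2.816 -2.404
endloop
endfacet
facet normal 0.304 -0.873 0.382
outer loop
vertex 3.548 2.182 -1.321
vertex 2.403 1.551 -1.85
vertex 4.559 1.784 -3.036
endloop
endfacet
facet normal -0.498 0.196 0.844
outer loop
vertex 3.548 2.182 -1.321
vertex 3.106 3.447 -1.876
vertex 2.403 1.551 -1.85
endloop
endfacet
facet normal -0.305 0.872 -0.382
outer loop
vertex 1.961 2.816 -2.404
vertex 3.106 3.447 -1.876
vertex 2.972 2.418 -4.119
endloop
endfacet
facet normal 0.498 -0.196 -0.845
outer loop
vertex 4.117 3.049 -3.59
vertex 4.559 1.784 -3.036
vertex 2.972 2.418 -4.119
endloop
endfacet
facet normal -0.304 0.873 -0.382
outer loop
vertex 2.972 2.418 -4.119
vertex 3.106 3.447 -1.876
vertex 4.117 3.049 -3.59
endloop
endfacet
facet normal 0.812 0.448 0.375
outer loop
vertex 4.117 3.049 -3.59
vertex 3.548 2.182 -1.321
vertex 4.559 1.784 -3.036
endloop
endfacet
facet normal 0.812 0.448 0.375
outer loop
vertex 3.106 3.447 -1.876
vertex 3.548 2.182 -1.321
vertex 4.117 3.049 -3.59
endloop
endfacet
facet normal -0.767 -0.085 0.636
outer loop
vertex -1.168 -1.6 2.378
vertex -1.528 0.235 2.188
vertex -2.509 -2.036 0.702
endloop
endfacet
facet normal 0.191 -0.976 0.101
outer loop
vertex -1.772 -1.955 0.092
vertex -1.168 -1.6 2.378
vertex -2.509 -2.036 0.702
endloop
endfacet
facet normal -0.767 -0.084 0.636
outer loop
vertex -2.509 -2.036 0.702
vertex -1.528 0.235 2.188
vertex -2.868 -0.201 0.512
endloop
endfacet
facet normal -0.612 -0.199 -0.766
outer loop
vertex -2.868 -0.201 0.512
vertex -1.772 -1.955 0.092
vertex -2.509 -2.036 0.702
endloop
endfacet
facet normal 0.612 0.199 0.766
outer loop
vertex -1.168 -1.6 2.378
vertex -0.791 0.316 1.578
vertex -1.528 0.235 2.188
endloop
endfacet
facet normal 0.191 -0.976 0.101
outer loop
vertex -0.432 -1.519 1.768
vertex -1.168 -1.6 2.378
vertex -1.772 -1.955 0.092
endloop
endfacet
facet normal 0.612 0.199 0.765
outer loop
vertex -0.432 -1.519 1.768
vertex -0.791 0.316 1.578
vertex -1.168 -1.6 2.378
endloop
endfacet
facet normal -0.191 0.976 -0.101
outer loop
vertex -1.528 0.235 2.188
vertex -0.791 0.316 1.578
vertex -2.868 -0.201 0.512
endloop
endfacet
facet normal -0.612 -0.199 -0.765
outer loop
vertex -2.132 -0.12 -0.098
vertex -1.772 -1.955 0.092
vertex -2.868 -0.201 0.512
endloop
endfacet
facet normal -0.191 0.976 -0.101
outer loop
vertex -2.868 -0.201 0.512
vertex -0.791 0.316 1.578
vertex -2.132 -0.12 -0.098
endloop
endfacet
facet normal 0.767 0.085 -0.636
outer loop
vertex -2.132 -0.12 -0.098
vertex -0.432 -1.519 1.768
vertex -1.772 -1.955 0.092
endloop
endfacet
facet normal 0.767 0.084 -0.636
outer loop
vertex -0.791 0.316 1.578
vertex -0.432 -1.519 1.768
vertex -2.132 -0.12 -0.098
endloop
endfacet

endsolid


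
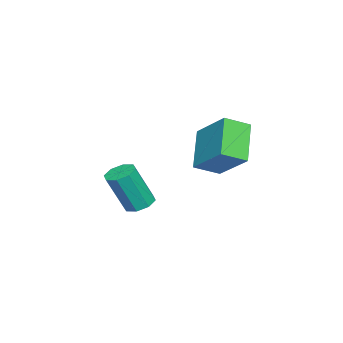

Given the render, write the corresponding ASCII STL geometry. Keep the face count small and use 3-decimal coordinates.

solid 
facet normal -0.227 0.331 -0.916
outer loop
vertex 2.474 -1.954 -0.588
vertex 1.98 -1.612 -0.342
vertex 2.609 -1.494 -0.455
endloop
endfacet
facet normal 0.936 -0.188 -0.299
outer loop
vertex 2.474 -1.954 -0.588
vertex 2.609 -1.494 -0.455
vertex 2.895 -2.57 1.116
endloop
endfacet
facet normal 0.936 -0.188 -0.299
outer loop
vertex 2.895 -2.57 1.116
vertex 2.609 -1.494 -0.455
vertex 3.03 -2.11 1.249
endloop
endfacet
facet normal 0.226 -0.331 0.916
outer loop
vertex 2.895 -2.57 1.116
vertex 3.03 -2.11 1.249
vertex 2.4 -2.228 1.362
endloop
endfacet
facet normal -0.227 0.330 -0.916
outer loop
vertex 2.609 -1.494 -0.455
vertex 1.98 -1.612 -0.342
vertex 2.374 -1.103 -0.256
endloop
endfacet
facet normal 0.852 0.523 -0.021
outer loop
vertex 2.609 -1.494 -0.455
vertex 2.374 -1.103 -0.256
vertex 3.03 -2.11 1.249
endloop
endfacet
facet normal 0.852 0.523 -0.021
outer loop
vertex 3.03 -2.11 1.249
vertex 2.374 -1.103 -0.256
vertex 2.795 -1.719 1.448
endloop
endfacet
facet normal 0.226 -0.330 0.916
outer loop
vertex 3.03 -2.11 1.249
vertex 2.795 -1.719 1.448
vertex 2.4 -2.228 1.362
endloop
endfacet
facet normal -0.227 0.331 -0.916
outer loop
vertex 2.374 -1.103 -0.256
vertex 1.98 -1.612 -0.342
vertex 1.909 -1.01 -0.107
endloop
endfacet
facet normal 0.271 0.925 0.267
outer loop
vertex 2.374 -1.103 -0.256
vertex 1.909 -1.01 -0.107
vertex 2.795 -1.719 1.448
endloop
endfacet
facet normal 0.271 0.925 0.267
outer loop
vertex 2.795 -1.719 1.448
vertex 1.909 -1.01 -0.107
vertex 2.33 -1.626 1.597
endloop
endfacet
facet normal 0.227 -0.331 0.916
outer loop
vertex 2.795 -1.719 1.448
vertex 2.33 -1.626 1.597
vertex 2.4 -2.228 1.362
endloop
endfacet
facet normal -0.227 0.331 -0.916
outer loop
vertex 1.909 -1.01 -0.107
vertex 1.98 -1.612 -0.342
vertex 1.485 -1.27 -0.096
endloop
endfacet
facet normal -0.471 0.786 0.401
outer loop
vertex 1.909 -1.01 -0.107
vertex 1.485 -1.27 -0.096
vertex 2.33 -1.626 1.597
endloop
endfacet
facet normal -0.471 0.786 0.401
outer loop
vertex 2.33 -1.626 1.597
vertex 1.485 -1.27 -0.096
vertex 1.906 -1.886 1.608
endloop
endfacet
facet normal 0.227 -0.331 0.916
outer loop
vertex 2.33 -1.626 1.597
vertex 1.906 -1.886 1.608
vertex 2.4 -2.228 1.362
endloop
endfacet
facet normal -0.226 0.331 -0.916
outer loop
vertex 1.485 -1.27 -0.096
vertex 1.98 -1.612 -0.342
vertex 1.35 -1.73 -0.229
endloop
endfacet
facet normal -0.936 0.188 0.299
outer loop
vertex 1.485 -1.27 -0.096
vertex 1.35 -1.73 -0.229
vertex 1.906 -1.886 1.608
endloop
endfacet
facet normal -0.936 0.188 0.299
outer loop
vertex 1.906 -1.886 1.608
vertex 1.35 -1.73 -0.229
vertex 1.771 -2.346 1.475
endloop
endfacet
facet normal 0.227 -0.331 0.916
outer loop
vertex 1.906 -1.886 1.608
vertex 1.771 -2.346 1.475
vertex 2.4 -2.228 1.362
endloop
endfacet
facet normal -0.226 0.330 -0.916
outer loop
vertex 1.35 -1.73 -0.229
vertex 1.98 -1.612 -0.342
vertex 1.585 -2.121 -0.428
endloop
endfacet
facet normal -0.852 -0.523 0.021
outer loop
vertex 1.35 -1.73 -0.229
vertex 1.585 -2.121 -0.428
vertex 1.771 -2.346 1.475
endloop
endfacet
facet normal -0.852 -0.523 0.021
outer loop
vertex 1.771 -2.346 1.475
vertex 1.585 -2.121 -0.428
vertex 2.006 -2.737 1.276
endloop
endfacet
facet normal 0.227 -0.330 0.916
outer loop
vertex 1.771 -2.346 1.475
vertex 2.006 -2.737 1.276
vertex 2.4 -2.228 1.362
endloop
endfacet
facet normal -0.227 0.331 -0.916
outer loop
vertex 1.585 -2.121 -0.428
vertex 1.98 -1.612 -0.342
vertex 2.05 -2.214 -0.577
endloop
endfacet
facet normal -0.271 -0.925 -0.267
outer loop
vertex 1.585 -2.121 -0.428
vertex 2.05 -2.214 -0.577
vertex 2.006 -2.737 1.276
endloop
endfacet
facet normal -0.271 -0.925 -0.267
outer loop
vertex 2.006 -2.737 1.276
vertex 2.05 -2.214 -0.577
vertex 2.471 -2.83 1.127
endloop
endfacet
facet normal 0.227 -0.331 0.916
outer loop
vertex 2.006 -2.737 1.276
vertex 2.471 -2.83 1.127
vertex 2.4 -2.228 1.362
endloop
endfacet
facet normal -0.227 0.331 -0.916
outer loop
vertex 2.05 -2.214 -0.577
vertex 1.98 -1.612 -0.342
vertex 2.474 -1.954 -0.588
endloop
endfacet
facet normal 0.471 -0.786 -0.401
outer loop
vertex 2.05 -2.214 -0.577
vertex 2.474 -1.954 -0.588
vertex 2.471 -2.83 1.127
endloop
endfacet
facet normal 0.471 -0.786 -0.401
outer loop
vertex 2.471 -2.83 1.127
vertex 2.474 -1.954 -0.588
vertex 2.895 -2.57 1.116
endloop
endfacet
facet normal 0.227 -0.331 0.916
outer loop
vertex 2.471 -2.83 1.127
vertex 2.895 -2.57 1.116
vertex 2.4 -2.228 1.362
endloop
endfacet
facet normal -0.399 -0.678 -0.617
outer loop
vertex 3.834 1.132 2.771
vertex 2.534 0.816 3.96
vertex 3.219 1.917 2.306
endloop
endfacet
facet normal 0.727 0.176 -0.664
outer loop
vertex 3.966 3.184 3.46
vertex 3.834 1.132 2.771
vertex 3.219 1.917 2.306
endloop
endfacet
facet normal -0.400 -0.678 -0.617
outer loop
vertex 3.219 1.917 2.306
vertex 2.534 0.816 3.96
vertex 1.919 1.601 3.496
endloop
endfacet
facet normal -0.559 0.714 -0.422
outer loop
vertex 1.919 1.601 3.496
vertex 3.966 3.184 3.46
vertex 3.219 1.917 2.306
endloop
endfacet
facet normal 0.559 -0.714 0.422
outer loop
vertex 3.834 1.132 2.771
vertex 3.281 2.083 5.114
vertex 2.534 0.816 3.96
endloop
endfacet
facet normal 0.726 0.176 -0.664
outer loop
vertex 4.581 2.399 3.924
vertex 3.834 1.132 2.771
vertex 3.966 3.184 3.46
endloop
endfacet
facet normal 0.559 -0.714 0.422
outer loop
vertex 4.581 2.399 3.924
vertex 3.281 2.083 5.114
vertex 3.834 1.132 2.771
endloop
endfacet
facet normal -0.726 -0.177 0.664
outer loop
vertex 2.534 0.816 3.96
vertex 3.281 2.083 5.114
vertex 1.919 1.601 3.496
endloop
endfacet
facet normal -0.559 0.714 -0.422
outer loop
vertex 2.666 2.868 4.649
vertex 3.966 3.184 3.46
vertex 1.919 1.601 3.496
endloop
endfacet
facet normal -0.727 -0.176 0.664
outer loop
vertex 1.919 1.601 3.496
vertex 3.281 2.083 5.114
vertex 2.666 2.868 4.649
endloop
endfacet
facet normal 0.400 0.678 0.617
outer loop
vertex 2.666 2.868 4.649
vertex 4.581 2.399 3.924
vertex 3.966 3.184 3.46
endloop
endfacet
facet normal 0.400 0.678 0.617
outer loop
vertex 3.281 2.083 5.114
vertex 4.581 2.399 3.924
vertex 2.666 2.868 4.649
endloop
endfacet

endsolid


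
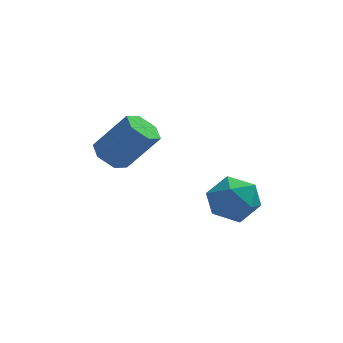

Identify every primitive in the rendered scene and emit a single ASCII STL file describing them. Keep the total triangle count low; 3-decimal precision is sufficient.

solid 
facet normal 0.025 0.944 -0.328
outer loop
vertex 2.275 2.33 -2.097
vertex 1.677 2.562 -1.475
vertex 2.551 2.602 -1.292
endloop
endfacet
facet normal 0.653 0.621 -0.434
outer loop
vertex 2.275 2.33 -2.097
vertex 2.551 2.602 -1.292
vertex 2.948 1.907 -1.689
endloop
endfacet
facet normal 0.539 0.046 -0.841
outer loop
vertex 2.275 2.33 -2.097
vertex 2.948 1.907 -1.689
vertex 2.319 1.437 -2.118
endloop
endfacet
facet normal -0.159 0.015 -0.987
outer loop
vertex 2.275 2.33 -2.097
vertex 2.319 1.437 -2.118
vertex 1.534 1.842 -1.985
endloop
endfacet
facet normal -0.476 0.569 -0.670
outer loop
vertex 2.275 2.33 -2.097
vertex 1.534 1.842 -1.985
vertex 1.677 2.562 -1.475
endloop
endfacet
facet normal 0.896 0.398 0.200
outer loop
vertex 2.948 1.907 -1.689
vertex 2.551 2.602 -1.292
vertex 2.766 1.878 -0.815
endloop
endfacet
facet normal -0.120 0.921 0.370
outer loop
vertex 2.551 2.602 -1.292
vertex 1.677 2.562 -1.475
vertex 1.981 2.283 -0.682
endloop
endfacet
facet normal -0.931 0.315 -0.183
outer loop
vertex 1.677 2.562 -1.475
vertex 1.534 1.842 -1.985
vertex 1.352 1.813 -1.111
endloop
endfacet
facet normal -0.419 -0.583 -0.696
outer loop
vertex 1.534 1.842 -1.985
vertex 2.319 1.437 -2.118
vertex 1.749 1.118 -1.508
endloop
endfacet
facet normal 0.711 -0.532 -0.460
outer loop
vertex 2.319 1.437 -2.118
vertex 2.948 1.907 -1.689
vertex 2.623 1.158 -1.325
endloop
endfacet
facet normal 0.159 -0.015 0.987
outer loop
vertex 2.025 1.39 -0.703
vertex 2.766 1.878 -0.815
vertex 1.981 2.283 -0.682
endloop
endfacet
facet normal -0.539 -0.046 0.841
outer loop
vertex 2.025 1.39 -0.703
vertex 1.981 2.283 -0.682
vertex 1.352 1.813 -1.111
endloop
endfacet
facet normal -0.653 -0.621 0.434
outer loop
vertex 2.025 1.39 -0.703
vertex 1.352 1.813 -1.111
vertex 1.749 1.118 -1.508
endloop
endfacet
facet normal -0.025 -0.944 0.328
outer loop
vertex 2.025 1.39 -0.703
vertex 1.749 1.118 -1.508
vertex 2.623 1.158 -1.325
endloop
endfacet
facet normal 0.476 -0.569 0.670
outer loop
vertex 2.025 1.39 -0.703
vertex 2.623 1.158 -1.325
vertex 2.766 1.878 -0.815
endloop
endfacet
facet normal 0.419 0.583 0.696
outer loop
vertex 1.981 2.283 -0.682
vertex 2.766 1.878 -0.815
vertex 2.551 2.602 -1.292
endloop
endfacet
facet normal -0.711 0.532 0.460
outer loop
vertex 1.352 1.813 -1.111
vertex 1.981 2.283 -0.682
vertex 1.677 2.562 -1.475
endloop
endfacet
facet normal -0.896 -0.398 -0.200
outer loop
vertex 1.749 1.118 -1.508
vertex 1.352 1.813 -1.111
vertex 1.534 1.842 -1.985
endloop
endfacet
facet normal 0.120 -0.921 -0.370
outer loop
vertex 2.623 1.158 -1.325
vertex 1.749 1.118 -1.508
vertex 2.319 1.437 -2.118
endloop
endfacet
facet normal 0.931 -0.315 0.183
outer loop
vertex 2.766 1.878 -0.815
vertex 2.623 1.158 -1.325
vertex 2.948 1.907 -1.689
endloop
endfacet
facet normal -0.624 0.047 -0.780
outer loop
vertex -0.932 3.6 -1.026
vertex -1.432 3.738 -0.618
vertex -1.072 4.227 -0.876
endloop
endfacet
facet normal 0.752 0.307 -0.583
outer loop
vertex -0.932 3.6 -1.026
vertex -1.072 4.227 -0.876
vertex 0.072 3.525 0.231
endloop
endfacet
facet normal 0.752 0.307 -0.583
outer loop
vertex 0.072 3.525 0.231
vertex -1.072 4.227 -0.876
vertex -0.068 4.152 0.38
endloop
endfacet
facet normal 0.623 -0.046 0.781
outer loop
vertex 0.072 3.525 0.231
vertex -0.068 4.152 0.38
vertex -0.428 3.662 0.638
endloop
endfacet
facet normal -0.623 0.047 -0.781
outer loop
vertex -1.072 4.227 -0.876
vertex -1.432 3.738 -0.618
vertex -1.572 4.365 -0.469
endloop
endfacet
facet normal 0.192 0.977 -0.095
outer loop
vertex -1.072 4.227 -0.876
vertex -1.572 4.365 -0.469
vertex -0.068 4.152 0.38
endloop
endfacet
facet normal 0.192 0.977 -0.095
outer loop
vertex -0.068 4.152 0.38
vertex -1.572 4.365 -0.469
vertex -0.569 4.29 0.788
endloop
endfacet
facet normal 0.623 -0.047 0.781
outer loop
vertex -0.068 4.152 0.38
vertex -0.569 4.29 0.788
vertex -0.428 3.662 0.638
endloop
endfacet
facet normal -0.623 0.046 -0.781
outer loop
vertex -1.572 4.365 -0.469
vertex -1.432 3.738 -0.618
vertex -1.932 3.875 -0.211
endloop
endfacet
facet normal -0.561 0.669 0.488
outer loop
vertex -1.572 4.365 -0.469
vertex -1.932 3.875 -0.211
vertex -0.569 4.29 0.788
endloop
endfacet
facet normal -0.561 0.668 0.488
outer loop
vertex -0.569 4.29 0.788
vertex -1.932 3.875 -0.211
vertex -0.928 3.8 1.046
endloop
endfacet
facet normal 0.624 -0.046 0.780
outer loop
vertex -0.569 4.29 0.788
vertex -0.928 3.8 1.046
vertex -0.428 3.662 0.638
endloop
endfacet
facet normal -0.623 0.046 -0.781
outer loop
vertex -1.932 3.875 -0.211
vertex -1.432 3.738 -0.618
vertex -1.792 3.248 -0.36
endloop
endfacet
facet normal -0.753 -0.307 0.583
outer loop
vertex -1.932 3.875 -0.211
vertex -1.792 3.248 -0.36
vertex -0.928 3.8 1.046
endloop
endfacet
facet normal -0.752 -0.307 0.583
outer loop
vertex -0.928 3.8 1.046
vertex -1.792 3.248 -0.36
vertex -0.788 3.173 0.896
endloop
endfacet
facet normal 0.624 -0.047 0.780
outer loop
vertex -0.928 3.8 1.046
vertex -0.788 3.173 0.896
vertex -0.428 3.662 0.638
endloop
endfacet
facet normal -0.623 0.047 -0.781
outer loop
vertex -1.792 3.248 -0.36
vertex -1.432 3.738 -0.618
vertex -1.291 3.11 -0.768
endloop
endfacet
facet normal -0.192 -0.977 0.095
outer loop
vertex -1.792 3.248 -0.36
vertex -1.291 3.11 -0.768
vertex -0.788 3.173 0.896
endloop
endfacet
facet normal -0.192 -0.977 0.095
outer loop
vertex -0.788 3.173 0.896
vertex -1.291 3.11 -0.768
vertex -0.288 3.035 0.489
endloop
endfacet
facet normal 0.623 -0.047 0.781
outer loop
vertex -0.788 3.173 0.896
vertex -0.288 3.035 0.489
vertex -0.428 3.662 0.638
endloop
endfacet
facet normal -0.624 0.046 -0.780
outer loop
vertex -1.291 3.11 -0.768
vertex -1.432 3.738 -0.618
vertex -0.932 3.6 -1.026
endloop
endfacet
facet normal 0.562 -0.668 -0.488
outer loop
vertex -1.291 3.11 -0.768
vertex -0.932 3.6 -1.026
vertex -0.288 3.035 0.489
endloop
endfacet
facet normal 0.561 -0.669 -0.488
outer loop
vertex -0.288 3.035 0.489
vertex -0.932 3.6 -1.026
vertex 0.072 3.525 0.231
endloop
endfacet
facet normal 0.623 -0.046 0.781
outer loop
vertex -0.288 3.035 0.489
vertex 0.072 3.525 0.231
vertex -0.428 3.662 0.638
endloop
endfacet

endsolid


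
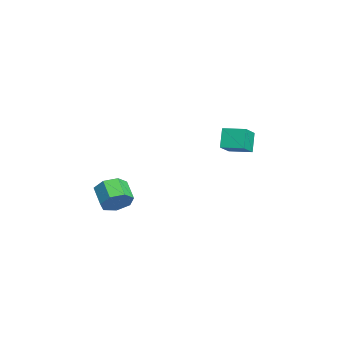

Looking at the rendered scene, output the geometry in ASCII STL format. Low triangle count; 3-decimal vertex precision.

solid 
facet normal -0.679 0.434 -0.591
outer loop
vertex -0.503 3.799 1.694
vertex 0.183 5.121 1.877
vertex 0.341 3.524 0.522
endloop
endfacet
facet normal -0.457 -0.881 -0.122
outer loop
vertex 1.537 2.759 1.563
vertex -0.503 3.799 1.694
vertex 0.341 3.524 0.522
endloop
endfacet
facet normal -0.679 0.435 -0.591
outer loop
vertex 0.341 3.524 0.522
vertex 0.183 5.121 1.877
vertex 1.027 4.845 0.705
endloop
endfacet
facet normal 0.574 -0.188 -0.797
outer loop
vertex 1.027 4.845 0.705
vertex 1.537 2.759 1.563
vertex 0.341 3.524 0.522
endloop
endfacet
facet normal -0.574 0.187 0.797
outer loop
vertex -0.503 3.799 1.694
vertex 1.379 4.356 2.918
vertex 0.183 5.121 1.877
endloop
endfacet
facet normal -0.457 -0.881 -0.122
outer loop
vertex 0.693 3.035 2.735
vertex -0.503 3.799 1.694
vertex 1.537 2.759 1.563
endloop
endfacet
facet normal -0.574 0.188 0.797
outer loop
vertex 0.693 3.035 2.735
vertex 1.379 4.356 2.918
vertex -0.503 3.799 1.694
endloop
endfacet
facet normal 0.457 0.881 0.122
outer loop
vertex 0.183 5.121 1.877
vertex 1.379 4.356 2.918
vertex 1.027 4.845 0.705
endloop
endfacet
facet normal 0.574 -0.188 -0.797
outer loop
vertex 2.223 4.081 1.746
vertex 1.537 2.759 1.563
vertex 1.027 4.845 0.705
endloop
endfacet
facet normal 0.457 0.881 0.122
outer loop
vertex 1.027 4.845 0.705
vertex 1.379 4.356 2.918
vertex 2.223 4.081 1.746
endloop
endfacet
facet normal 0.679 -0.434 0.591
outer loop
vertex 2.223 4.081 1.746
vertex 0.693 3.035 2.735
vertex 1.537 2.759 1.563
endloop
endfacet
facet normal 0.679 -0.435 0.591
outer loop
vertex 1.379 4.356 2.918
vertex 0.693 3.035 2.735
vertex 2.223 4.081 1.746
endloop
endfacet
facet normal 0.879 0.157 -0.450
outer loop
vertex 3.351 -3.217 -0.932
vertex 2.975 -3.643 -1.815
vertex 2.951 -2.638 -1.511
endloop
endfacet
facet normal 0.186 0.756 0.628
outer loop
vertex 3.351 -3.217 -0.932
vertex 2.951 -2.638 -1.511
vertex 2.041 -3.451 -0.262
endloop
endfacet
facet normal 0.187 0.756 0.628
outer loop
vertex 2.041 -3.451 -0.262
vertex 2.951 -2.638 -1.511
vertex 1.642 -2.872 -0.84
endloop
endfacet
facet normal -0.879 -0.157 0.450
outer loop
vertex 2.041 -3.451 -0.262
vertex 1.642 -2.872 -0.84
vertex 1.665 -3.877 -1.145
endloop
endfacet
facet normal 0.879 0.157 -0.450
outer loop
vertex 2.951 -2.638 -1.511
vertex 2.975 -3.643 -1.815
vertex 2.569 -2.816 -2.319
endloop
endfacet
facet normal -0.227 0.968 -0.106
outer loop
vertex 2.951 -2.638 -1.511
vertex 2.569 -2.816 -2.319
vertex 1.642 -2.872 -0.84
endloop
endfacet
facet normal -0.227 0.968 -0.106
outer loop
vertex 1.642 -2.872 -0.84
vertex 2.569 -2.816 -2.319
vertex 1.259 -3.05 -1.648
endloop
endfacet
facet normal -0.879 -0.157 0.451
outer loop
vertex 1.642 -2.872 -0.84
vertex 1.259 -3.05 -1.648
vertex 1.665 -3.877 -1.145
endloop
endfacet
facet normal 0.879 0.158 -0.450
outer loop
vertex 2.569 -2.816 -2.319
vertex 2.975 -3.643 -1.815
vertex 2.493 -3.616 -2.748
endloop
endfacet
facet normal -0.469 0.452 -0.759
outer loop
vertex 2.569 -2.816 -2.319
vertex 2.493 -3.616 -2.748
vertex 1.259 -3.05 -1.648
endloop
endfacet
facet normal -0.469 0.452 -0.759
outer loop
vertex 1.259 -3.05 -1.648
vertex 2.493 -3.616 -2.748
vertex 1.183 -3.85 -2.077
endloop
endfacet
facet normal -0.879 -0.158 0.450
outer loop
vertex 1.259 -3.05 -1.648
vertex 1.183 -3.85 -2.077
vertex 1.665 -3.877 -1.145
endloop
endfacet
facet normal 0.879 0.156 -0.450
outer loop
vertex 2.493 -3.616 -2.748
vertex 2.975 -3.643 -1.815
vertex 2.779 -4.437 -2.474
endloop
endfacet
facet normal -0.358 -0.405 -0.841
outer loop
vertex 2.493 -3.616 -2.748
vertex 2.779 -4.437 -2.474
vertex 1.183 -3.85 -2.077
endloop
endfacet
facet normal -0.358 -0.405 -0.841
outer loop
vertex 1.183 -3.85 -2.077
vertex 2.779 -4.437 -2.474
vertex 1.469 -4.671 -1.803
endloop
endfacet
facet normal -0.879 -0.156 0.450
outer loop
vertex 1.183 -3.85 -2.077
vertex 1.469 -4.671 -1.803
vertex 1.665 -3.877 -1.145
endloop
endfacet
facet normal 0.879 0.157 -0.450
outer loop
vertex 2.779 -4.437 -2.474
vertex 2.975 -3.643 -1.815
vertex 3.213 -4.66 -1.705
endloop
endfacet
facet normal 0.022 -0.957 -0.290
outer loop
vertex 2.779 -4.437 -2.474
vertex 3.213 -4.66 -1.705
vertex 1.469 -4.671 -1.803
endloop
endfacet
facet normal 0.022 -0.957 -0.290
outer loop
vertex 1.469 -4.671 -1.803
vertex 3.213 -4.66 -1.705
vertex 1.903 -4.894 -1.034
endloop
endfacet
facet normal -0.879 -0.156 0.451
outer loop
vertex 1.469 -4.671 -1.803
vertex 1.903 -4.894 -1.034
vertex 1.665 -3.877 -1.145
endloop
endfacet
facet normal 0.879 0.157 -0.450
outer loop
vertex 3.213 -4.66 -1.705
vertex 2.975 -3.643 -1.815
vertex 3.468 -4.117 -1.018
endloop
endfacet
facet normal 0.386 -0.788 0.479
outer loop
vertex 3.213 -4.66 -1.705
vertex 3.468 -4.117 -1.018
vertex 1.903 -4.894 -1.034
endloop
endfacet
facet normal 0.386 -0.788 0.480
outer loop
vertex 1.903 -4.894 -1.034
vertex 3.468 -4.117 -1.018
vertex 2.158 -4.351 -0.348
endloop
endfacet
facet normal -0.879 -0.157 0.451
outer loop
vertex 1.903 -4.894 -1.034
vertex 2.158 -4.351 -0.348
vertex 1.665 -3.877 -1.145
endloop
endfacet
facet normal 0.879 0.157 -0.450
outer loop
vertex 3.468 -4.117 -1.018
vertex 2.975 -3.643 -1.815
vertex 3.351 -3.217 -0.932
endloop
endfacet
facet normal 0.459 -0.025 0.888
outer loop
vertex 3.468 -4.117 -1.018
vertex 3.351 -3.217 -0.932
vertex 2.158 -4.351 -0.348
endloop
endfacet
facet normal 0.459 -0.025 0.888
outer loop
vertex 2.158 -4.351 -0.348
vertex 3.351 -3.217 -0.932
vertex 2.041 -3.451 -0.262
endloop
endfacet
facet normal -0.879 -0.157 0.450
outer loop
vertex 2.158 -4.351 -0.348
vertex 2.041 -3.451 -0.262
vertex 1.665 -3.877 -1.145
endloop
endfacet

endsolid
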